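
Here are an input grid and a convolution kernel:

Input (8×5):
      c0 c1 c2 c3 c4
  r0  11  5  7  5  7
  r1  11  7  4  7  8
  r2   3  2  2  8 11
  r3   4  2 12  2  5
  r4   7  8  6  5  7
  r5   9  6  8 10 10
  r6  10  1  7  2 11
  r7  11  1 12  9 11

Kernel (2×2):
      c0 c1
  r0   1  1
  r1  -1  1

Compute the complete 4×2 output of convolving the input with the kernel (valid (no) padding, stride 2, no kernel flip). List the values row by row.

12 15
3 0
12 13
1 6

Output[0,0]: The receptive field on the input at this output position is [11 5 / 11 7]. Elementwise product with the kernel and sum: 11·1 + 5·1 + 11·-1 + 7·1.
Output[0,1]: The receptive field on the input at this output position is [7 5 / 4 7]. Elementwise product with the kernel and sum: 7·1 + 5·1 + 4·-1 + 7·1.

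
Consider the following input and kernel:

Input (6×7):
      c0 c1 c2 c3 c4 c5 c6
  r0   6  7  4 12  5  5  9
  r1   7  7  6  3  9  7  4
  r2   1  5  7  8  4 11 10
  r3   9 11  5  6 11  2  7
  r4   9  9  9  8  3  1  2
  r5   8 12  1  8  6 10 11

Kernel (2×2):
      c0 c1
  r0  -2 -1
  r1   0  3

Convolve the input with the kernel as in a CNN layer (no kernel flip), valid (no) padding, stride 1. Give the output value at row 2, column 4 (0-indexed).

The receptive field on the input at this output position is [4 11 / 11 2]. Elementwise product with the kernel and sum: 4·-2 + 11·-1 + 2·3.

-13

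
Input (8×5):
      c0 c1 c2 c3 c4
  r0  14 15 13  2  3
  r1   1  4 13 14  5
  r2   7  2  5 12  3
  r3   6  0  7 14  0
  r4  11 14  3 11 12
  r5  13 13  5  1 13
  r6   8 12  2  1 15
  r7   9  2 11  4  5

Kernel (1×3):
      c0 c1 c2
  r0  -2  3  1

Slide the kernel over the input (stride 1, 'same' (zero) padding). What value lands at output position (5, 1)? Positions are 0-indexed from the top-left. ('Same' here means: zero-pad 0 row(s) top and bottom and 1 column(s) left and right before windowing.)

The receptive field on the zero-padded input at this output position is [13 13 5]. Elementwise product with the kernel and sum: 13·-2 + 13·3 + 5·1.

18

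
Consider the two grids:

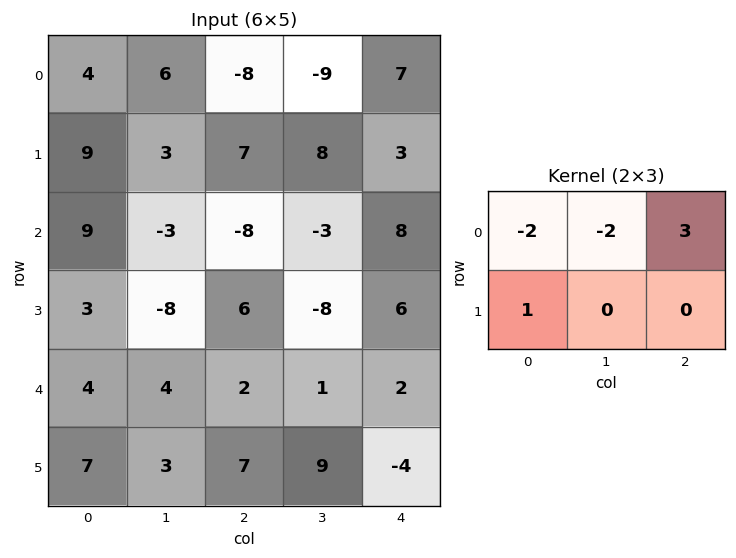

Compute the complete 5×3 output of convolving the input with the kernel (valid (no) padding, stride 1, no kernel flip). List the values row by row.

-35 -20 62
6 1 -29
-33 5 52
32 -16 24
-3 -6 7

Output[0,0]: The receptive field on the input at this output position is [4 6 -8 / 9 3 7]. Elementwise product with the kernel and sum: 4·-2 + 6·-2 + -8·3 + 9·1.
Output[0,1]: The receptive field on the input at this output position is [6 -8 -9 / 3 7 8]. Elementwise product with the kernel and sum: 6·-2 + -8·-2 + -9·3 + 3·1.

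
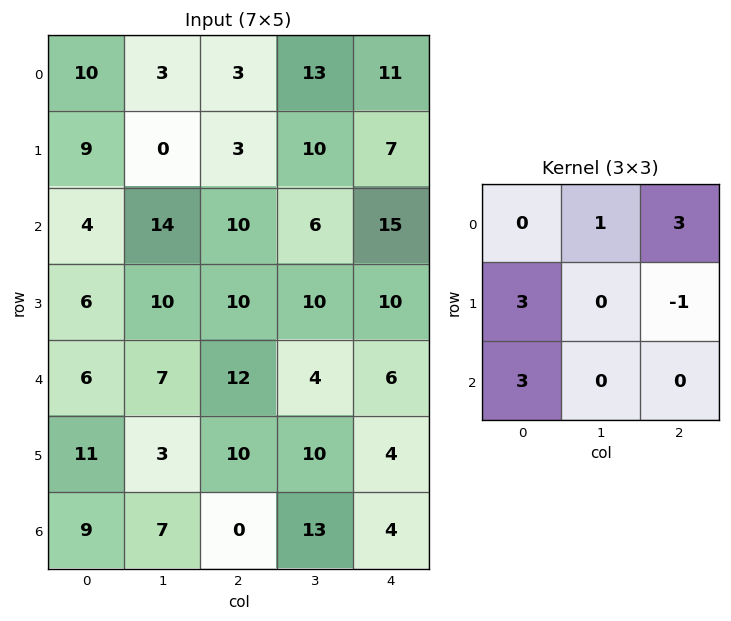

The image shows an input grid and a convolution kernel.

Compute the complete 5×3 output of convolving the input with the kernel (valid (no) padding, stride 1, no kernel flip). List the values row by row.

48 74 78
29 99 76
70 69 107
79 66 100
93 44 48

Output[0,0]: The receptive field on the input at this output position is [10 3 3 / 9 0 3 / 4 14 10]. Elementwise product with the kernel and sum: 3·1 + 3·3 + 9·3 + 3·-1 + 4·3.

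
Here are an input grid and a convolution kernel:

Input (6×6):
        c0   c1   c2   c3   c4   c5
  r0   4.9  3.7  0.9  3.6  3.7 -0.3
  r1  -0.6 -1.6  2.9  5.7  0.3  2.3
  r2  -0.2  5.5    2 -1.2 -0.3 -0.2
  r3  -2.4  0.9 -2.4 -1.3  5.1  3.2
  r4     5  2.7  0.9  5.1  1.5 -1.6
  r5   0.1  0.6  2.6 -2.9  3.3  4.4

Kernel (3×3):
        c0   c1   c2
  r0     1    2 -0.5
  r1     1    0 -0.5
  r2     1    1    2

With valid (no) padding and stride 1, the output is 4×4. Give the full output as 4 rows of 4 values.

19.1 4.35 9.2 13.8
-12.75 3.35 22.8 14.25
18.1 25.45 3.8 -1.2
11.05 -5.7 -1.1 22.4

Output[0,0]: The receptive field on the input at this output position is [4.9 3.7 0.9 / -0.6 -1.6 2.9 / -0.2 5.5 2]. Elementwise product with the kernel and sum: 4.9·1 + 3.7·2 + 0.9·-0.5 + -0.6·1 + 2.9·-0.5 + -0.2·1 + 5.5·1 + 2·2.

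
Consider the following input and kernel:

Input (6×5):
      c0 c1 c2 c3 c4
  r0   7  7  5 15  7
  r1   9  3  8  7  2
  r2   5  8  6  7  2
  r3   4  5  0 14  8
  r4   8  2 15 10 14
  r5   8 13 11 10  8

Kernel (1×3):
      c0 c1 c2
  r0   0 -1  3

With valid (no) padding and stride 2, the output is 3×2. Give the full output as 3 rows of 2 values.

Output[0,0]: The receptive field on the input at this output position is [7 7 5]. Elementwise product with the kernel and sum: 7·-1 + 5·3.
Output[0,1]: The receptive field on the input at this output position is [5 15 7]. Elementwise product with the kernel and sum: 15·-1 + 7·3.

8 6
10 -1
43 32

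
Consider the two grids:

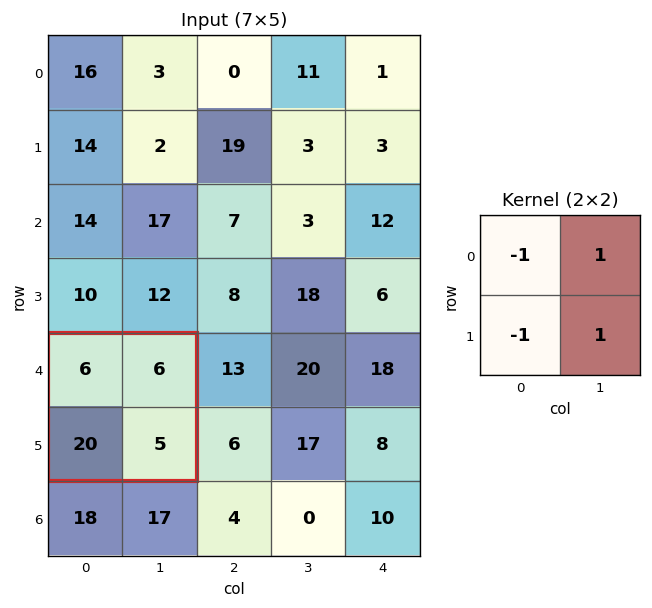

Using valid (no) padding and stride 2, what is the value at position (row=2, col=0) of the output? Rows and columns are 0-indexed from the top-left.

-15

The receptive field on the input at this output position is [6 6 / 20 5]. Elementwise product with the kernel and sum: 6·-1 + 6·1 + 20·-1 + 5·1.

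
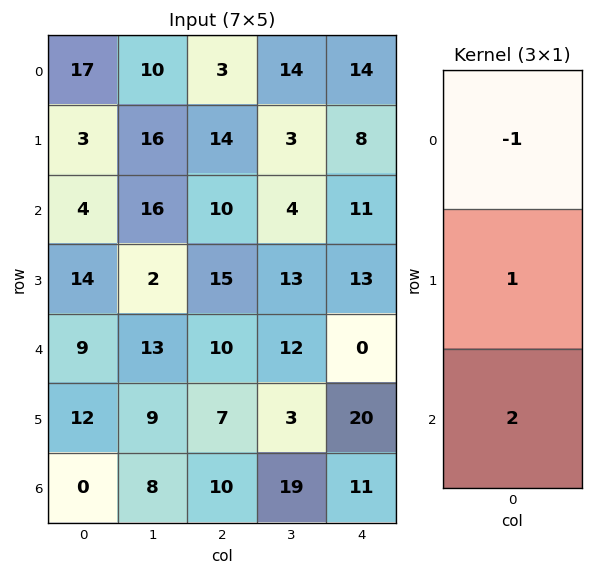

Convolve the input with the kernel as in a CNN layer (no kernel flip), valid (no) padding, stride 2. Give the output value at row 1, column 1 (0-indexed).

25

The receptive field on the input at this output position is [10 / 15 / 10]. Elementwise product with the kernel and sum: 10·-1 + 15·1 + 10·2.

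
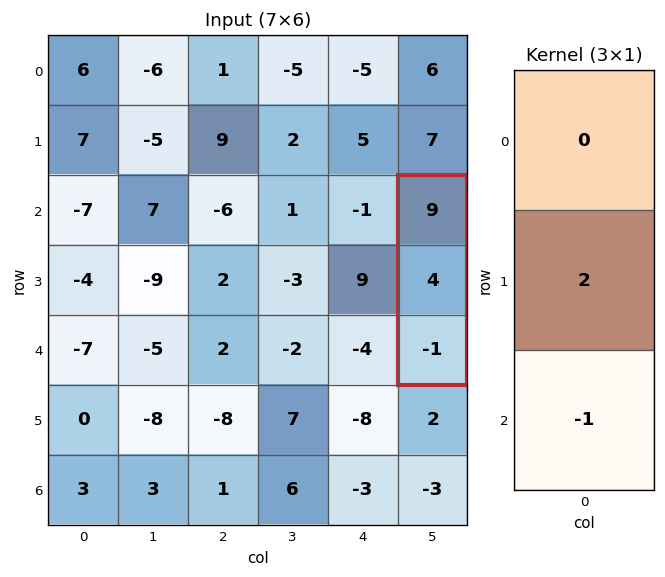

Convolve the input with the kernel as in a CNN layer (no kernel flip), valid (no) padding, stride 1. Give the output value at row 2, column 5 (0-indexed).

9

The receptive field on the input at this output position is [9 / 4 / -1]. Elementwise product with the kernel and sum: 4·2 + -1·-1.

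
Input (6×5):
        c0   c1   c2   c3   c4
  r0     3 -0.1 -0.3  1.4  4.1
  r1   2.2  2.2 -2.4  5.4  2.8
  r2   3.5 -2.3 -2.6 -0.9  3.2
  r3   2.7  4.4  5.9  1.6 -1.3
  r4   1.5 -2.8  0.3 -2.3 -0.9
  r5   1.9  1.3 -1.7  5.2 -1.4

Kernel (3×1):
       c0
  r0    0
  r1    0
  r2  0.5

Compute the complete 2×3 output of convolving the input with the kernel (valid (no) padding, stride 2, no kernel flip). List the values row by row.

Output[0,0]: The receptive field on the input at this output position is [3 / 2.2 / 3.5]. Elementwise product with the kernel and sum: 3.5·0.5.
Output[0,1]: The receptive field on the input at this output position is [-0.3 / -2.4 / -2.6]. Elementwise product with the kernel and sum: -2.6·0.5.

1.75 -1.3 1.6
0.75 0.15 -0.45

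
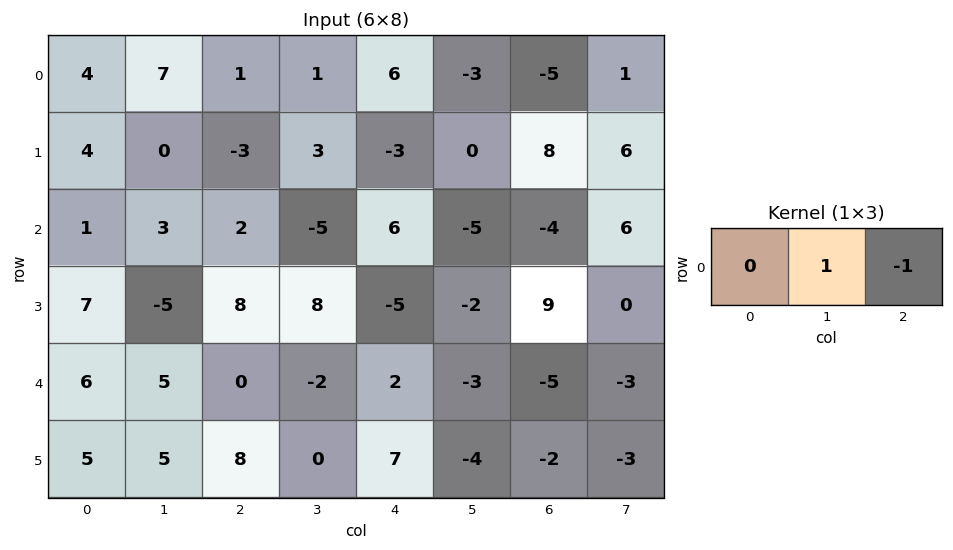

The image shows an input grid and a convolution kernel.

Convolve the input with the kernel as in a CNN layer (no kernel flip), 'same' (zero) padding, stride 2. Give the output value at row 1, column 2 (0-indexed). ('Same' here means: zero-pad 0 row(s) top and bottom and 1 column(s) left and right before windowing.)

11

The receptive field on the zero-padded input at this output position is [-5 6 -5]. Elementwise product with the kernel and sum: 6·1 + -5·-1.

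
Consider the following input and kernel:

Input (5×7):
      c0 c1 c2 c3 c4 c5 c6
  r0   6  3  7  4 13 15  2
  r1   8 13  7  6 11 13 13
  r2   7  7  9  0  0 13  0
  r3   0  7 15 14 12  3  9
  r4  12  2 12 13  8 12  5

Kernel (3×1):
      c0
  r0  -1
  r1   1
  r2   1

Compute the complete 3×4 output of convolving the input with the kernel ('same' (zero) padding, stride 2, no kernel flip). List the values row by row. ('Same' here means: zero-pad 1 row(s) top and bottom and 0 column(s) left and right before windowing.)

14 14 24 15
-1 17 1 -4
12 -3 -4 -4

Output[0,0]: The receptive field on the zero-padded input at this output position is [0 / 6 / 8]. Elementwise product with the kernel and sum: 0·-1 + 6·1 + 8·1.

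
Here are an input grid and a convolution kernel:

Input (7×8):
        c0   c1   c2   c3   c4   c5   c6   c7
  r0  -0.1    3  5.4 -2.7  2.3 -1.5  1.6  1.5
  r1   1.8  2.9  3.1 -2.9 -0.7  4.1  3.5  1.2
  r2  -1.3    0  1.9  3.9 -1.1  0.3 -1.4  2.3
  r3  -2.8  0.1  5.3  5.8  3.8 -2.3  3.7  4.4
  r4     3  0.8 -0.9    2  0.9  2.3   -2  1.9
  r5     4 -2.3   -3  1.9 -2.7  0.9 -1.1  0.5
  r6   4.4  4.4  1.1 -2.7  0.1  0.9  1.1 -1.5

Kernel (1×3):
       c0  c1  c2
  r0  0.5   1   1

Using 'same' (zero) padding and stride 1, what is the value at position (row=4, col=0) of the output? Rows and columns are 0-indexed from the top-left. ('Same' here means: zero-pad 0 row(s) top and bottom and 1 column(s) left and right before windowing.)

The receptive field on the zero-padded input at this output position is [0 3 0.8]. Elementwise product with the kernel and sum: 0·0.5 + 3·1 + 0.8·1.

3.8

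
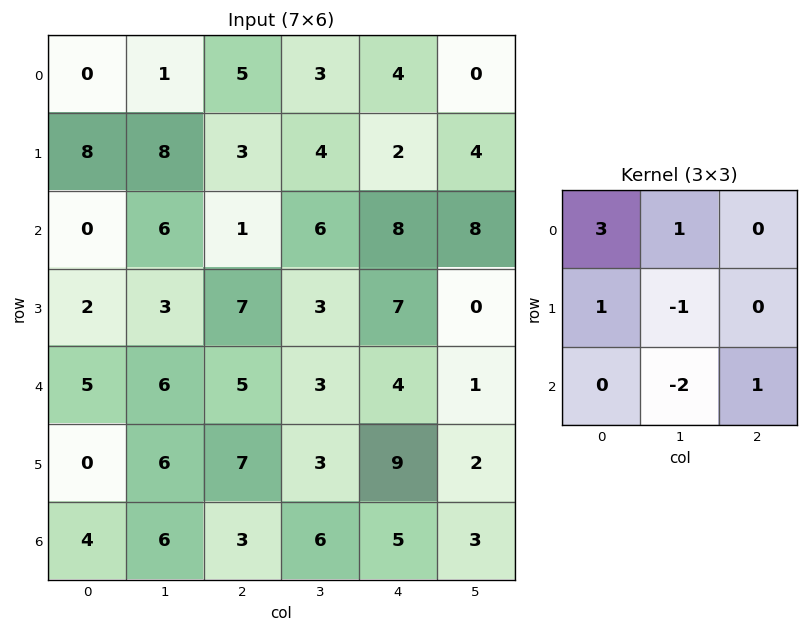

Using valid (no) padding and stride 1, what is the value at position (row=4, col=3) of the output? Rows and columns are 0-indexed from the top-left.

0

The receptive field on the input at this output position is [3 4 1 / 3 9 2 / 6 5 3]. Elementwise product with the kernel and sum: 3·3 + 4·1 + 3·1 + 9·-1 + 5·-2 + 3·1.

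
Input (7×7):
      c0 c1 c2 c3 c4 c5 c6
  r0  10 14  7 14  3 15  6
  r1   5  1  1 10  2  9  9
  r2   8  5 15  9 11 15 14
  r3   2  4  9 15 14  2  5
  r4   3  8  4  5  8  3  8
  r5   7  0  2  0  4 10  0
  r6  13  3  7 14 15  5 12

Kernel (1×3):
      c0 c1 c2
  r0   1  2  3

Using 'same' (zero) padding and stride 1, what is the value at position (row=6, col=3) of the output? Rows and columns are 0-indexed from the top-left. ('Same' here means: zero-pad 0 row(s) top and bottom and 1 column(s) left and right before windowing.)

80

The receptive field on the zero-padded input at this output position is [7 14 15]. Elementwise product with the kernel and sum: 7·1 + 14·2 + 15·3.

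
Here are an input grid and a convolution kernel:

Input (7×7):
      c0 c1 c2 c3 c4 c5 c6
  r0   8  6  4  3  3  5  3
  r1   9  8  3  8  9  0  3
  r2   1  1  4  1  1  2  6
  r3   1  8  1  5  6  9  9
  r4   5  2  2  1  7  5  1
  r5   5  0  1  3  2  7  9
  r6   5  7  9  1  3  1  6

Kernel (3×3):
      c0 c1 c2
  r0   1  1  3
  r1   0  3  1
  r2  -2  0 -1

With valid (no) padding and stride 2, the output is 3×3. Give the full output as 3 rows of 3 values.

47 40 12
27 18 42
-5 14 33

Output[0,0]: The receptive field on the input at this output position is [8 6 4 / 9 8 3 / 1 1 4]. Elementwise product with the kernel and sum: 8·1 + 6·1 + 4·3 + 8·3 + 3·1 + 1·-2 + 4·-1.
Output[0,1]: The receptive field on the input at this output position is [4 3 3 / 3 8 9 / 4 1 1]. Elementwise product with the kernel and sum: 4·1 + 3·1 + 3·3 + 8·3 + 9·1 + 4·-2 + 1·-1.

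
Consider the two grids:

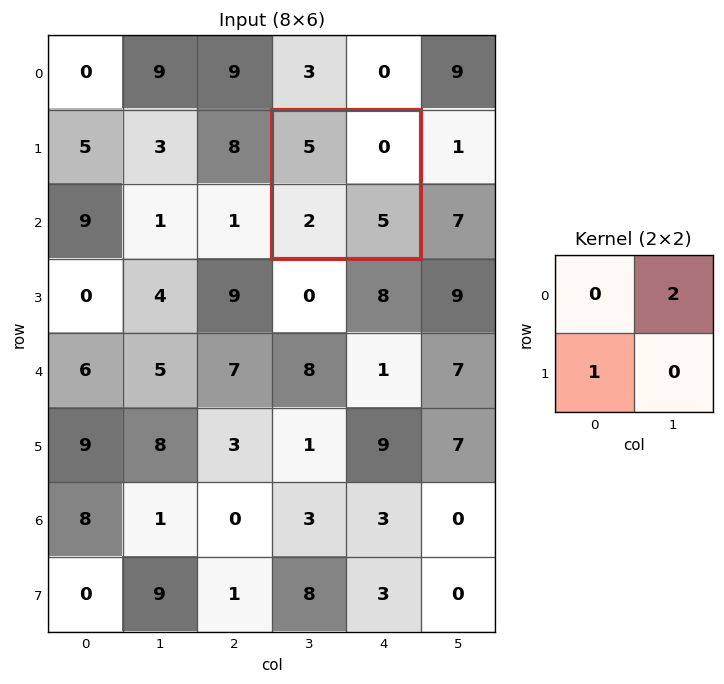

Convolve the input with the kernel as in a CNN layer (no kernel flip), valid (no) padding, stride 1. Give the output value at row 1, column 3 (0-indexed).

The receptive field on the input at this output position is [5 0 / 2 5]. Elementwise product with the kernel and sum: 0·2 + 2·1.

2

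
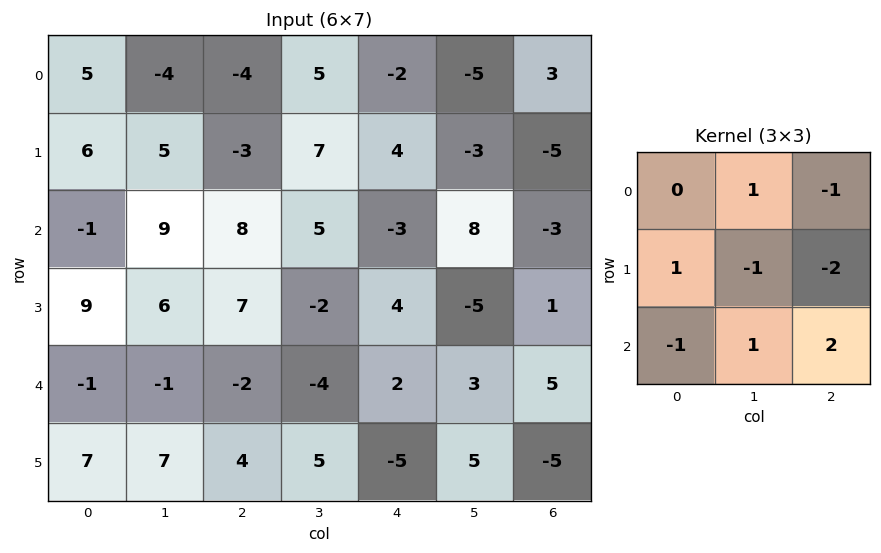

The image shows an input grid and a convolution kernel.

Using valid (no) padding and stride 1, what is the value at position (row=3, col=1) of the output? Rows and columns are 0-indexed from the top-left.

25

The receptive field on the input at this output position is [6 7 -2 / -1 -2 -4 / 7 4 5]. Elementwise product with the kernel and sum: 7·1 + -2·-1 + -1·1 + -2·-1 + -4·-2 + 7·-1 + 4·1 + 5·2.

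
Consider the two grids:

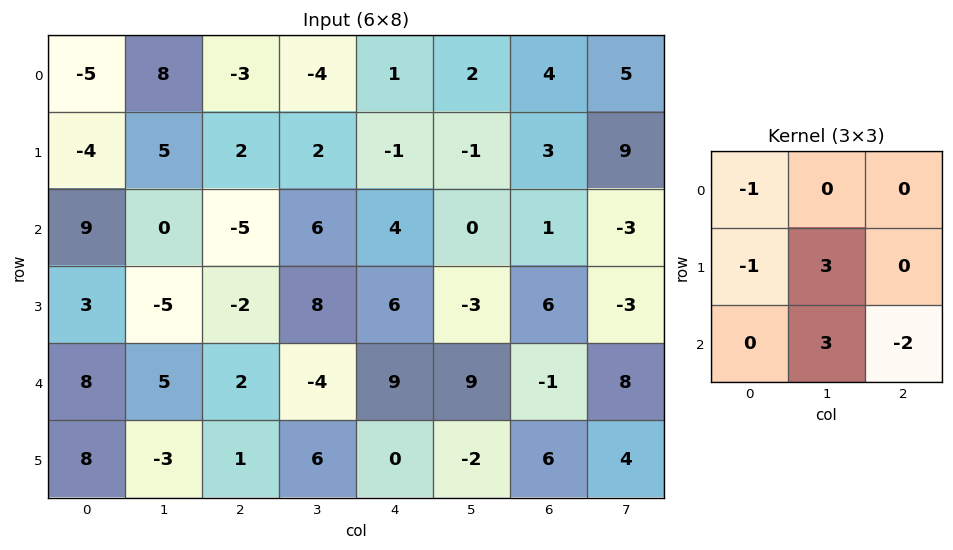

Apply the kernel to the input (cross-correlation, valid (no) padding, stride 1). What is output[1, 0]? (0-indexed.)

The receptive field on the input at this output position is [-4 5 2 / 9 0 -5 / 3 -5 -2]. Elementwise product with the kernel and sum: -4·-1 + 9·-1 + 0·3 + -5·3 + -2·-2.

-16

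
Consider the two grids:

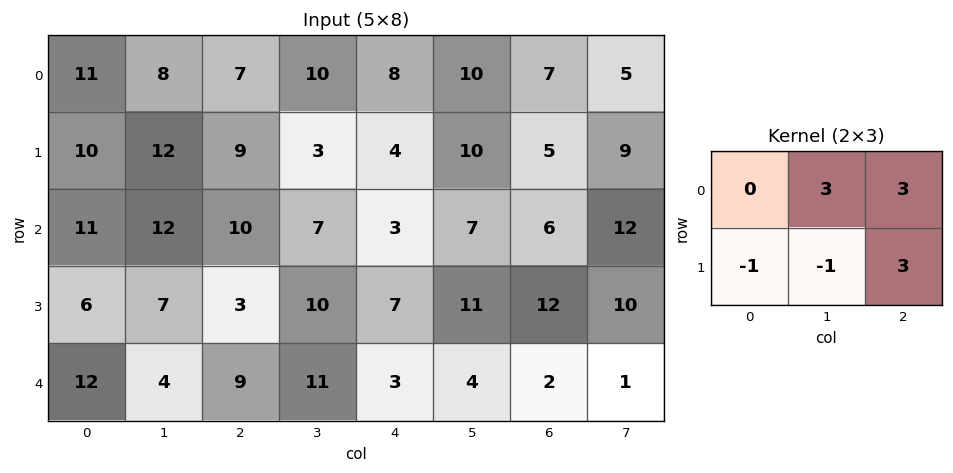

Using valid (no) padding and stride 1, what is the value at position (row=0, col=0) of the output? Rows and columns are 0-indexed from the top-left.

50

The receptive field on the input at this output position is [11 8 7 / 10 12 9]. Elementwise product with the kernel and sum: 8·3 + 7·3 + 10·-1 + 12·-1 + 9·3.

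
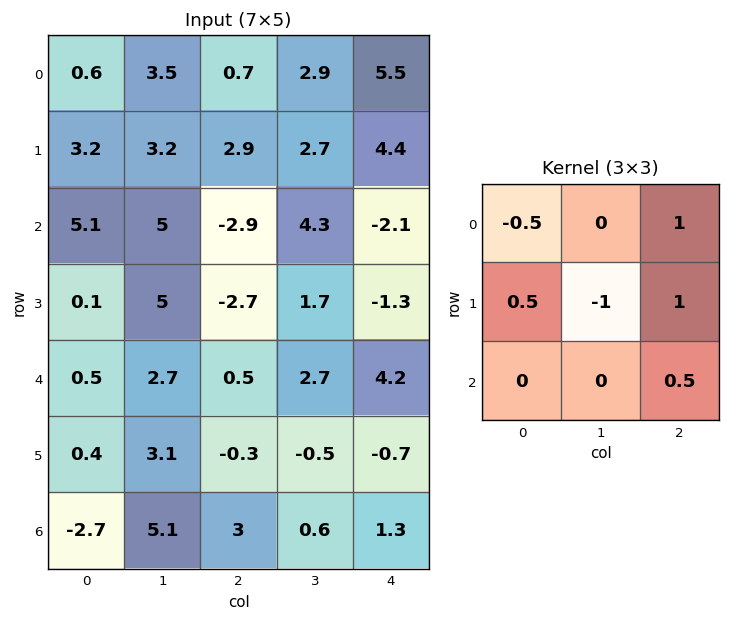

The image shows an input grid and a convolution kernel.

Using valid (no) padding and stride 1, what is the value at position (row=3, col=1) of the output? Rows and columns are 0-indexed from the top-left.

The receptive field on the input at this output position is [5 -2.7 1.7 / 2.7 0.5 2.7 / 3.1 -0.3 -0.5]. Elementwise product with the kernel and sum: 5·-0.5 + 1.7·1 + 2.7·0.5 + 0.5·-1 + 2.7·1 + -0.5·0.5.

2.5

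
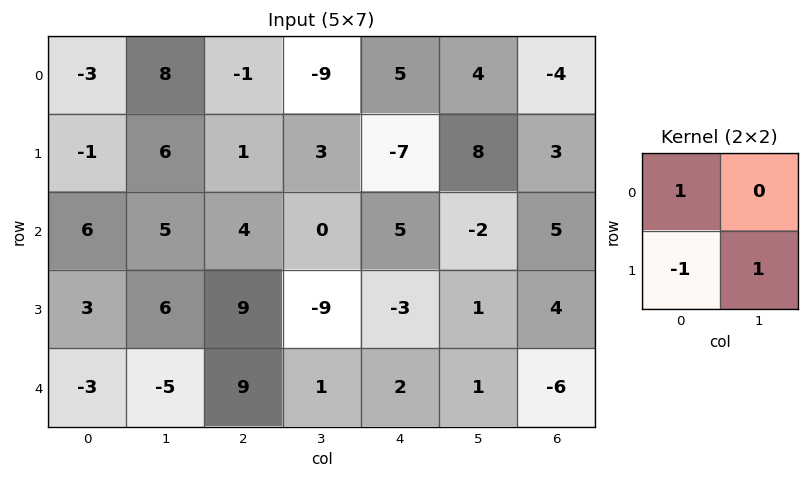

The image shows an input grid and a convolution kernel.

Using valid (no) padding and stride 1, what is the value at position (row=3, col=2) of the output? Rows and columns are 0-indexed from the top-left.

1

The receptive field on the input at this output position is [9 -9 / 9 1]. Elementwise product with the kernel and sum: 9·1 + 9·-1 + 1·1.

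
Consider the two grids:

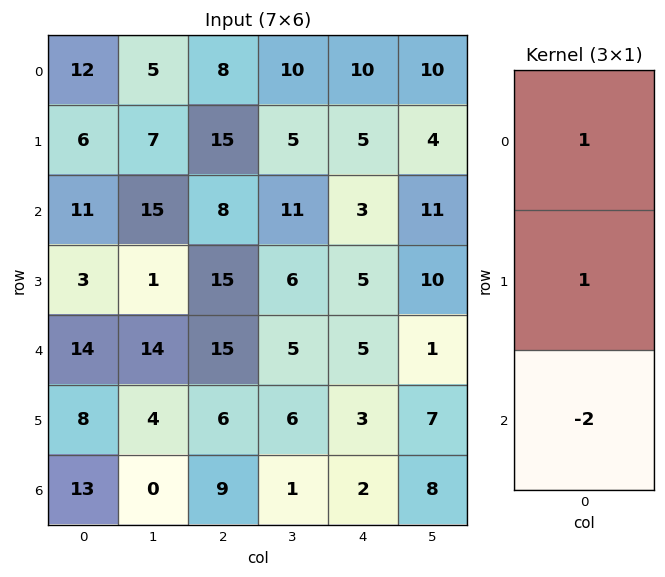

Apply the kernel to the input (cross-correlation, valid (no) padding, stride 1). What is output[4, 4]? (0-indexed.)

4

The receptive field on the input at this output position is [5 / 3 / 2]. Elementwise product with the kernel and sum: 5·1 + 3·1 + 2·-2.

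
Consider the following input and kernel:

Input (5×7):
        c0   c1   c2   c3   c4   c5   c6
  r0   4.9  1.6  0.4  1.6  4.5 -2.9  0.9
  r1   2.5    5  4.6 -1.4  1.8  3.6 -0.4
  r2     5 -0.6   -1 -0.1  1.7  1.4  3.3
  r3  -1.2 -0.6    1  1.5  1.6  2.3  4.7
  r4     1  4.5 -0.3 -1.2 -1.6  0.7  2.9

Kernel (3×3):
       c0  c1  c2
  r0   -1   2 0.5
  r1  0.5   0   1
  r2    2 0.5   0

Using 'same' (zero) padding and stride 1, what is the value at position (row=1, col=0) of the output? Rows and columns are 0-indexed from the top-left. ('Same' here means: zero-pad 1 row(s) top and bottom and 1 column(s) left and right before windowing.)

18.1

The receptive field on the zero-padded input at this output position is [0 4.9 1.6 / 0 2.5 5 / 0 5 -0.6]. Elementwise product with the kernel and sum: 0·-1 + 4.9·2 + 1.6·0.5 + 0·0.5 + 5·1 + 0·2 + 5·0.5.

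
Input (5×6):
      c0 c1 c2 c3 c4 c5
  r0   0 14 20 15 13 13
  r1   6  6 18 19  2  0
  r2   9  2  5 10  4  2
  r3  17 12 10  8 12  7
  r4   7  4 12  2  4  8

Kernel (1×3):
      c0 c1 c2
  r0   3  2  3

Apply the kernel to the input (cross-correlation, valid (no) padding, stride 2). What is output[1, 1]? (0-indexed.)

47

The receptive field on the input at this output position is [5 10 4]. Elementwise product with the kernel and sum: 5·3 + 10·2 + 4·3.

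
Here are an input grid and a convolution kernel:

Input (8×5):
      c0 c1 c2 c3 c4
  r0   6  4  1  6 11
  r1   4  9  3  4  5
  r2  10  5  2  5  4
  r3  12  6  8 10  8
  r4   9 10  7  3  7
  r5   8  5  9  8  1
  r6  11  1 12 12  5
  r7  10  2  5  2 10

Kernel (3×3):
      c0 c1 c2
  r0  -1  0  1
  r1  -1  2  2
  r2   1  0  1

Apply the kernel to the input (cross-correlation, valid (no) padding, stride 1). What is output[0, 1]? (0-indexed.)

17

The receptive field on the input at this output position is [4 1 6 / 9 3 4 / 5 2 5]. Elementwise product with the kernel and sum: 4·-1 + 6·1 + 9·-1 + 3·2 + 4·2 + 5·1 + 5·1.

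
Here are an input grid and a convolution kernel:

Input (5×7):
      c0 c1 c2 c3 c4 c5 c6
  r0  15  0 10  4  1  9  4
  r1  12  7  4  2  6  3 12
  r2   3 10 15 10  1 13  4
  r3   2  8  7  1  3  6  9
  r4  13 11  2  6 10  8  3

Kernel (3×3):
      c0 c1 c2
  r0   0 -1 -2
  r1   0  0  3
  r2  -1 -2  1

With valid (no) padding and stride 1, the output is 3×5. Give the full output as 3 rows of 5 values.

Output[0,0]: The receptive field on the input at this output position is [15 0 10 / 12 7 4 / 3 10 15]. Elementwise product with the kernel and sum: 0·-1 + 10·-2 + 4·3 + 3·-1 + 10·-2 + 15·1.
Output[0,1]: The receptive field on the input at this output position is [0 10 4 / 7 4 2 / 10 15 10]. Elementwise product with the kernel and sum: 10·-1 + 4·-2 + 2·3 + 10·-1 + 15·-2 + 10·1.

-16 -42 -22 -9 -4
19 1 -17 26 -21
-52 -41 -7 -27 -17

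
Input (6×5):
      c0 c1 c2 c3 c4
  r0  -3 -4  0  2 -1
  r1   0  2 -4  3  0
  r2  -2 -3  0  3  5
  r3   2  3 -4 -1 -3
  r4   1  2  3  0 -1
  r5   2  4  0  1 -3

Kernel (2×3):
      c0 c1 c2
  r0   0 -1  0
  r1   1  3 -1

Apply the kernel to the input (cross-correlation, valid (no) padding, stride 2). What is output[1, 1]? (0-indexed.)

The receptive field on the input at this output position is [0 3 5 / -4 -1 -3]. Elementwise product with the kernel and sum: 3·-1 + -4·1 + -1·3 + -3·-1.

-7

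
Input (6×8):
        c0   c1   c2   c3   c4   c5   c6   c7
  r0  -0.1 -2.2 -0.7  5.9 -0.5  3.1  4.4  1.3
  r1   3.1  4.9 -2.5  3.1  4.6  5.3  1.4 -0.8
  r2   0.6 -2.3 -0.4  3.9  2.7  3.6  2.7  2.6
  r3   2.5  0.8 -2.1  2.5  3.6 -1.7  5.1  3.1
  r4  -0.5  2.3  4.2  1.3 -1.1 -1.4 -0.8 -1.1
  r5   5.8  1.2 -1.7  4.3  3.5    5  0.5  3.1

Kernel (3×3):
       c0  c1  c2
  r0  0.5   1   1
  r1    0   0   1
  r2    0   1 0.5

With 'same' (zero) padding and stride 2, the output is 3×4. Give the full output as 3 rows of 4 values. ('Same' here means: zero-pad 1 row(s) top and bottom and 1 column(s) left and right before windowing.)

Output[0,0]: The receptive field on the zero-padded input at this output position is [0 0 0 / 0 -0.1 -2.2 / 0 3.1 4.9]. Elementwise product with the kernel and sum: 0·0.5 + 0·1 + 0·1 + -2.2·1 + 3.1·1 + 4.9·0.5.
Output[0,1]: The receptive field on the zero-padded input at this output position is [0 0 0 / -2.2 -0.7 5.9 / 4.9 -2.5 3.1]. Elementwise product with the kernel and sum: 0·0.5 + 0·1 + 0·1 + 5.9·1 + -2.5·1 + 3.1·0.5.

3.35 4.95 10.35 2.3
8.6 6.1 17.8 12.5
12 2.55 7.75 8.3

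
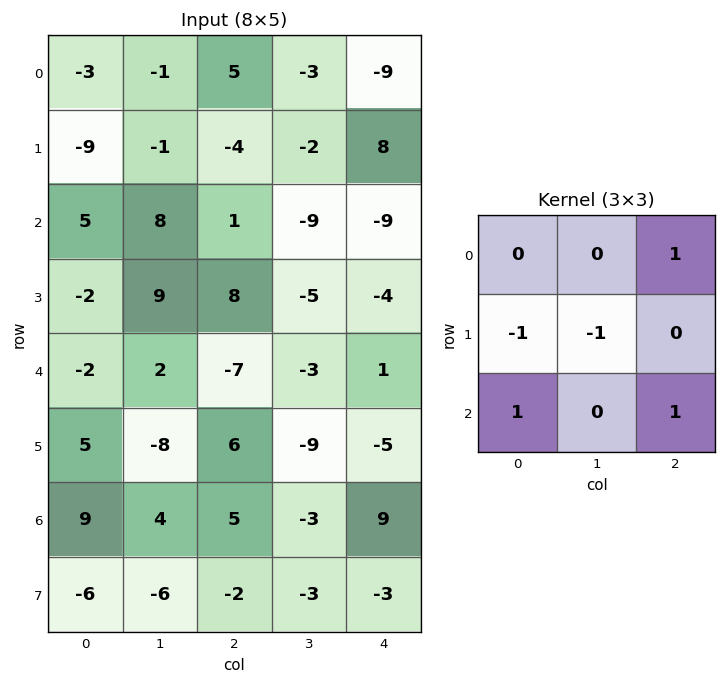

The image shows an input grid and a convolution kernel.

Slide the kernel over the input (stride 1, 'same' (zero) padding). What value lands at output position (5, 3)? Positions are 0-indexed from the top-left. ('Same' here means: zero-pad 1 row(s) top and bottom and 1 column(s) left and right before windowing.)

18

The receptive field on the zero-padded input at this output position is [-7 -3 1 / 6 -9 -5 / 5 -3 9]. Elementwise product with the kernel and sum: 1·1 + 6·-1 + -9·-1 + 5·1 + 9·1.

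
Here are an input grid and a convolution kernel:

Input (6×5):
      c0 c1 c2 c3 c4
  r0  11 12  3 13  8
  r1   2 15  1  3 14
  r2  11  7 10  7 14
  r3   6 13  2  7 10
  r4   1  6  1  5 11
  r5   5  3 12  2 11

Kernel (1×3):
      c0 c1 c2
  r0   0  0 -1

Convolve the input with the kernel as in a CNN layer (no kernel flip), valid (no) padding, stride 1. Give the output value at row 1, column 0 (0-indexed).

-1

The receptive field on the input at this output position is [2 15 1]. Elementwise product with the kernel and sum: 1·-1.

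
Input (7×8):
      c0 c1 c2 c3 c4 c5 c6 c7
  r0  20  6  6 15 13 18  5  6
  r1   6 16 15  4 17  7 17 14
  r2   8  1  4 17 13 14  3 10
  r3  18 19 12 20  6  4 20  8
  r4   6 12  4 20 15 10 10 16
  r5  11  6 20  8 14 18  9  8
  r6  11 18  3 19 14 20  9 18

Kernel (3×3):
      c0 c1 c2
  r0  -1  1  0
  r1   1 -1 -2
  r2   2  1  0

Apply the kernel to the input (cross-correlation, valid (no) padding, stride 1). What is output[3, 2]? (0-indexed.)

10

The receptive field on the input at this output position is [12 20 6 / 4 20 15 / 20 8 14]. Elementwise product with the kernel and sum: 12·-1 + 20·1 + 4·1 + 20·-1 + 15·-2 + 20·2 + 8·1.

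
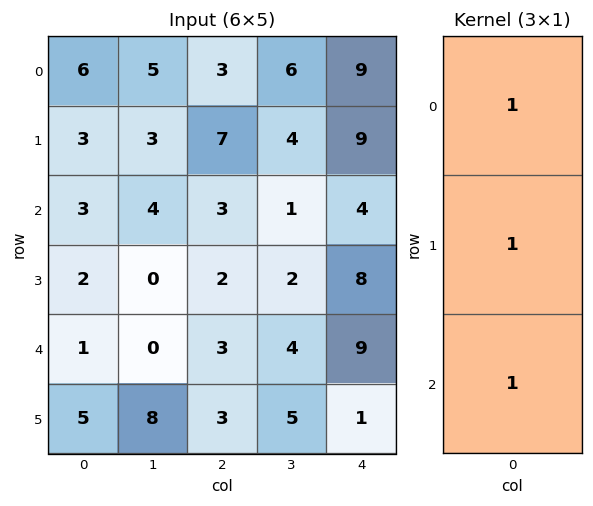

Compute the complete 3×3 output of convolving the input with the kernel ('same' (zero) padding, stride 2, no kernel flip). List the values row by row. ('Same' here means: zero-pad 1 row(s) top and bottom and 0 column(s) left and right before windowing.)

Output[0,0]: The receptive field on the zero-padded input at this output position is [0 / 6 / 3]. Elementwise product with the kernel and sum: 0·1 + 6·1 + 3·1.
Output[0,1]: The receptive field on the zero-padded input at this output position is [0 / 3 / 7]. Elementwise product with the kernel and sum: 0·1 + 3·1 + 7·1.

9 10 18
8 12 21
8 8 18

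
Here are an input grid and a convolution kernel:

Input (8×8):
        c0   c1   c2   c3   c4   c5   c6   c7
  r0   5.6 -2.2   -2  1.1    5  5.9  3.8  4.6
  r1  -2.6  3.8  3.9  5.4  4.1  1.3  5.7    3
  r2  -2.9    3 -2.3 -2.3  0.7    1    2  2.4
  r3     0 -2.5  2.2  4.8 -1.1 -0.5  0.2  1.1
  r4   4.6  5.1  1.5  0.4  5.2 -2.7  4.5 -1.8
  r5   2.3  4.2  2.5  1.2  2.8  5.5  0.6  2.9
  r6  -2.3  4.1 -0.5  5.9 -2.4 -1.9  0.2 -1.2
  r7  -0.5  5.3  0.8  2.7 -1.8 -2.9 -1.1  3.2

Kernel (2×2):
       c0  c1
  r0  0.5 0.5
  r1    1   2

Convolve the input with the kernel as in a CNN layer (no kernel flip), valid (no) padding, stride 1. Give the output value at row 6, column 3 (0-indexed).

The receptive field on the input at this output position is [5.9 -2.4 / 2.7 -1.8]. Elementwise product with the kernel and sum: 5.9·0.5 + -2.4·0.5 + 2.7·1 + -1.8·2.

0.85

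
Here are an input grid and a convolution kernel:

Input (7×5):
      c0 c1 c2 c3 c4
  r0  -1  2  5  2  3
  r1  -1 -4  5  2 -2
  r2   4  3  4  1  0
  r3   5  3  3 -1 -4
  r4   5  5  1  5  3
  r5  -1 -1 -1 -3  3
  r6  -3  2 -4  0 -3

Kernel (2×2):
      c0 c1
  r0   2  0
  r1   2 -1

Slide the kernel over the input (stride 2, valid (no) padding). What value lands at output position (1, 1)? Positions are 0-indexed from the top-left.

15

The receptive field on the input at this output position is [4 1 / 3 -1]. Elementwise product with the kernel and sum: 4·2 + 3·2 + -1·-1.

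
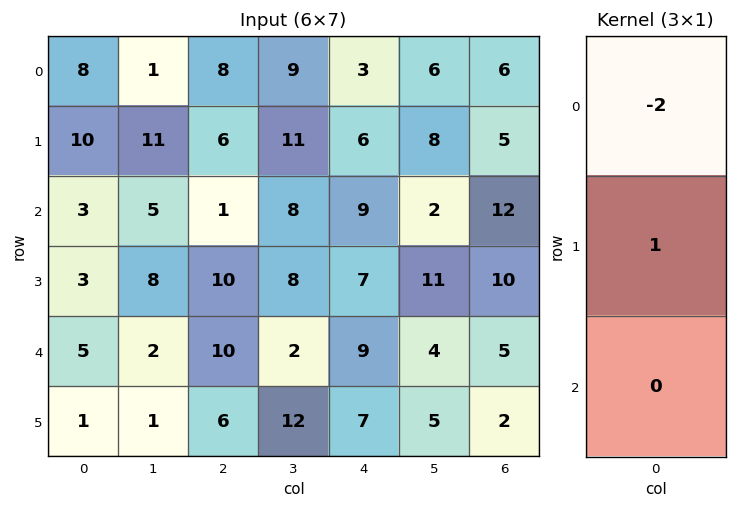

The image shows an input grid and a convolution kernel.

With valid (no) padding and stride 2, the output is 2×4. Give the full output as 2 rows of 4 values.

Output[0,0]: The receptive field on the input at this output position is [8 / 10 / 3]. Elementwise product with the kernel and sum: 8·-2 + 10·1.
Output[0,1]: The receptive field on the input at this output position is [8 / 6 / 1]. Elementwise product with the kernel and sum: 8·-2 + 6·1.

-6 -10 0 -7
-3 8 -11 -14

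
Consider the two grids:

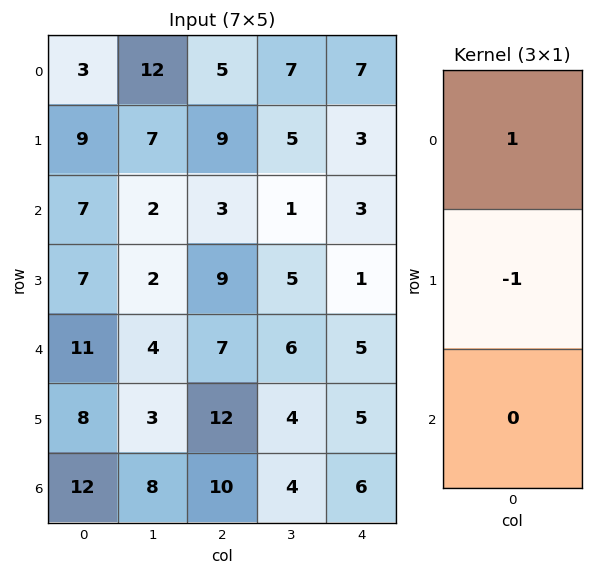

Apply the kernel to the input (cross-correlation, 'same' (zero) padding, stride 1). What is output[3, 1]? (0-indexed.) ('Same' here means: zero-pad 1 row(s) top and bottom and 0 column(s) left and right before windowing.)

The receptive field on the zero-padded input at this output position is [2 / 2 / 4]. Elementwise product with the kernel and sum: 2·1 + 2·-1.

0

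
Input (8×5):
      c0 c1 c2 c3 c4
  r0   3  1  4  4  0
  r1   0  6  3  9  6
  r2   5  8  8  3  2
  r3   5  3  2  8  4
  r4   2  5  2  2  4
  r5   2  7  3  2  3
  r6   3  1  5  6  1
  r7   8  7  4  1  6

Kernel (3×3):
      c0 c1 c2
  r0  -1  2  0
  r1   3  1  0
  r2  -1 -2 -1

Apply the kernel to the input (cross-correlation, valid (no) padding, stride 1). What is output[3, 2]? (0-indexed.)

12

The receptive field on the input at this output position is [2 8 4 / 2 2 4 / 3 2 3]. Elementwise product with the kernel and sum: 2·-1 + 8·2 + 2·3 + 2·1 + 3·-1 + 2·-2 + 3·-1.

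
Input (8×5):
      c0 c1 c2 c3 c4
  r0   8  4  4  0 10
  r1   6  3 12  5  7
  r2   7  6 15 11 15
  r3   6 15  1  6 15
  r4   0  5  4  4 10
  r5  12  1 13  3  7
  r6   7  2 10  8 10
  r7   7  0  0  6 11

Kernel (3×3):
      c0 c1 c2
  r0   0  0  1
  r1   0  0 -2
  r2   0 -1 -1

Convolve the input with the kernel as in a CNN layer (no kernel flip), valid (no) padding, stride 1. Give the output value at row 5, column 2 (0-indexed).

-30

The receptive field on the input at this output position is [13 3 7 / 10 8 10 / 0 6 11]. Elementwise product with the kernel and sum: 7·1 + 10·-2 + 6·-1 + 11·-1.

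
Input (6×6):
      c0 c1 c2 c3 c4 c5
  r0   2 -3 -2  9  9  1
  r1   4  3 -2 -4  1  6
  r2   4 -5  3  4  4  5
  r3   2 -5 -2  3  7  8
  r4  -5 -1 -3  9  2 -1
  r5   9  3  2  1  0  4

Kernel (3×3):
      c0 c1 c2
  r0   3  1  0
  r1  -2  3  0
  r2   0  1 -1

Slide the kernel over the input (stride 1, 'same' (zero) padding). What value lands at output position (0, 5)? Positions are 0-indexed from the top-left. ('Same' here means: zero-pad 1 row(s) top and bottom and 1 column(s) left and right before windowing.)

-9

The receptive field on the zero-padded input at this output position is [0 0 0 / 9 1 0 / 1 6 0]. Elementwise product with the kernel and sum: 0·3 + 0·1 + 9·-2 + 1·3 + 6·1 + 0·-1.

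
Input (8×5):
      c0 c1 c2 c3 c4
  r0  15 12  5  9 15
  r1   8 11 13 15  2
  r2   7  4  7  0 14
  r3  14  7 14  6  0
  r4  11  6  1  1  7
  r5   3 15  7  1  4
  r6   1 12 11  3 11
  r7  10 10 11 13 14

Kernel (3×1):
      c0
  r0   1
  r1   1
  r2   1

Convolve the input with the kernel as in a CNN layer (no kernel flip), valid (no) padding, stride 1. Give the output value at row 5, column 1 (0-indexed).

37

The receptive field on the input at this output position is [15 / 12 / 10]. Elementwise product with the kernel and sum: 15·1 + 12·1 + 10·1.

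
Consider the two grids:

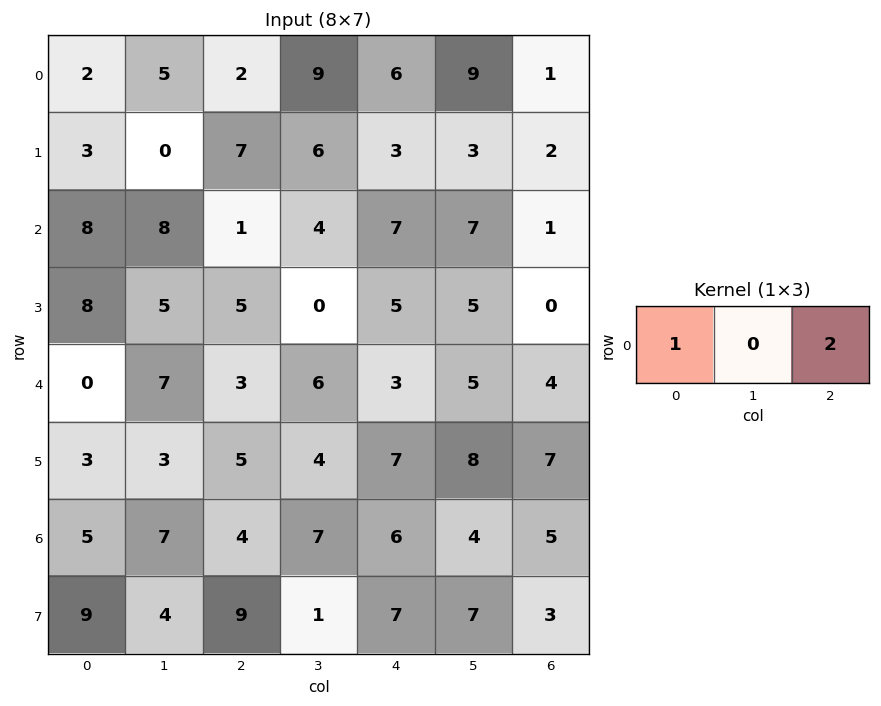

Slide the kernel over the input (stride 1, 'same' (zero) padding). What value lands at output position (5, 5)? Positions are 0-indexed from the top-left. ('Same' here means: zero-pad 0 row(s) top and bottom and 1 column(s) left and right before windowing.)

The receptive field on the zero-padded input at this output position is [7 8 7]. Elementwise product with the kernel and sum: 7·1 + 7·2.

21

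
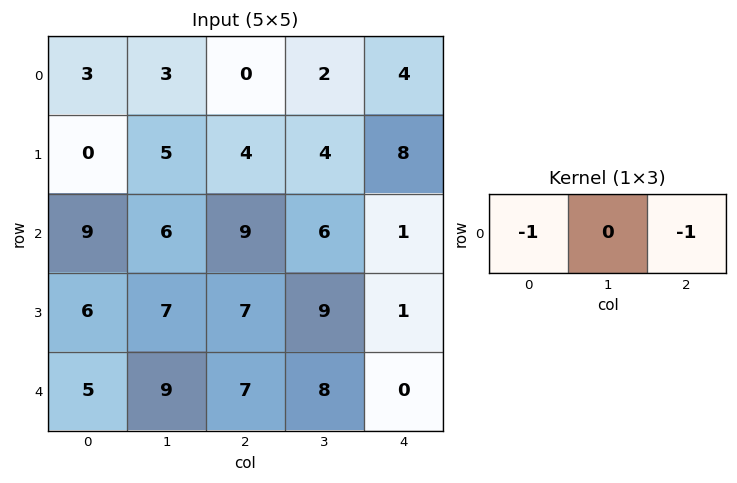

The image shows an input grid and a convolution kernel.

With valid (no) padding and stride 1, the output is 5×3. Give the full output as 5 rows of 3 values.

Output[0,0]: The receptive field on the input at this output position is [3 3 0]. Elementwise product with the kernel and sum: 3·-1 + 0·-1.
Output[0,1]: The receptive field on the input at this output position is [3 0 2]. Elementwise product with the kernel and sum: 3·-1 + 2·-1.

-3 -5 -4
-4 -9 -12
-18 -12 -10
-13 -16 -8
-12 -17 -7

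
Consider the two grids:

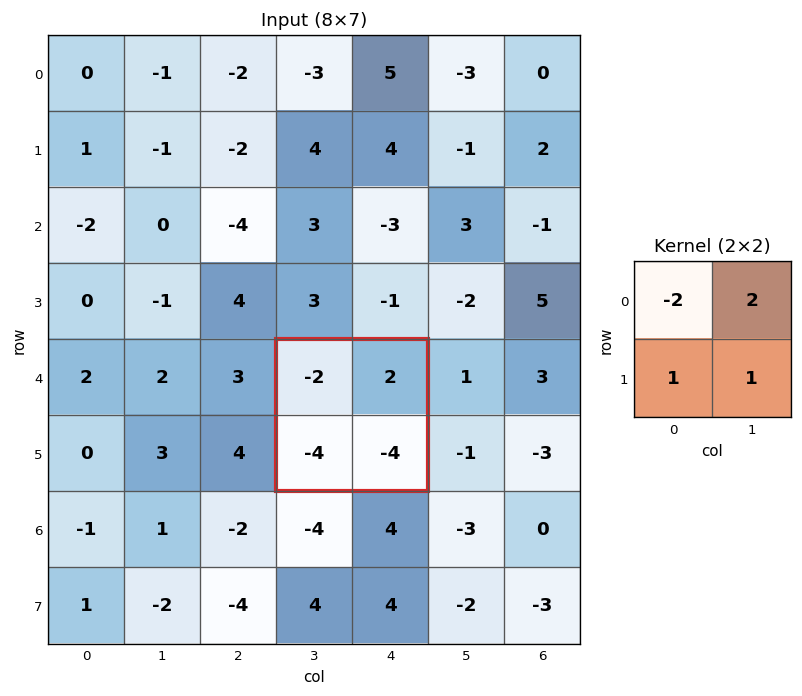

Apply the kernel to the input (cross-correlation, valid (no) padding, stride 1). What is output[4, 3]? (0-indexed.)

The receptive field on the input at this output position is [-2 2 / -4 -4]. Elementwise product with the kernel and sum: -2·-2 + 2·2 + -4·1 + -4·1.

0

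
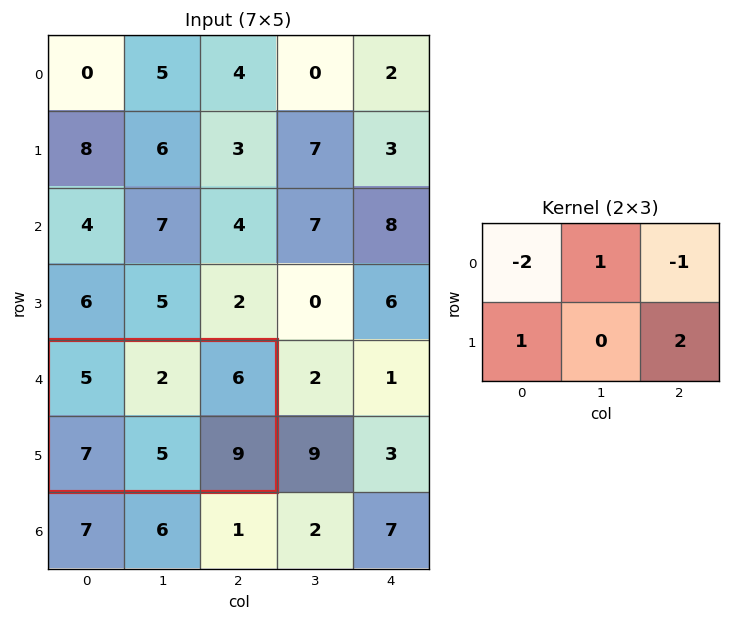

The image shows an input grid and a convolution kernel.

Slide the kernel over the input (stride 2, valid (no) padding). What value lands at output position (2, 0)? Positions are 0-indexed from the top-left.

The receptive field on the input at this output position is [5 2 6 / 7 5 9]. Elementwise product with the kernel and sum: 5·-2 + 2·1 + 6·-1 + 7·1 + 9·2.

11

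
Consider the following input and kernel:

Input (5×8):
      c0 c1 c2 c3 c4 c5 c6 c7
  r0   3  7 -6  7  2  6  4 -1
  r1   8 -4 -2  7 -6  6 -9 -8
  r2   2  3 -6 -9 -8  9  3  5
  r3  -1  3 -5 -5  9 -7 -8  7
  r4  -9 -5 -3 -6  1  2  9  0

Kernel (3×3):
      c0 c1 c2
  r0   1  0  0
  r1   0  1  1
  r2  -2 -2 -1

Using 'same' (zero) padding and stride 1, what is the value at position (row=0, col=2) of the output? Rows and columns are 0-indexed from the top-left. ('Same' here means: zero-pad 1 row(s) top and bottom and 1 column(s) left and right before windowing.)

6

The receptive field on the zero-padded input at this output position is [0 0 0 / 7 -6 7 / -4 -2 7]. Elementwise product with the kernel and sum: 0·1 + -6·1 + 7·1 + -4·-2 + -2·-2 + 7·-1.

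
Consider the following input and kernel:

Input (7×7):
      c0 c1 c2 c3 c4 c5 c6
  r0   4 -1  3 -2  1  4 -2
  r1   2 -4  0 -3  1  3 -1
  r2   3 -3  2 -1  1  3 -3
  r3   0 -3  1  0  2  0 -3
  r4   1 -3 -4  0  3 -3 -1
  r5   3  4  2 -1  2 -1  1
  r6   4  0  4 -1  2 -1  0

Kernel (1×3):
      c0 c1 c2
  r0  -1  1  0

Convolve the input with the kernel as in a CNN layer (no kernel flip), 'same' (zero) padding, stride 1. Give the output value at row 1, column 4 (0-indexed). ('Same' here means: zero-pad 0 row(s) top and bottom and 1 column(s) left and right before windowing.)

The receptive field on the zero-padded input at this output position is [-3 1 3]. Elementwise product with the kernel and sum: -3·-1 + 1·1.

4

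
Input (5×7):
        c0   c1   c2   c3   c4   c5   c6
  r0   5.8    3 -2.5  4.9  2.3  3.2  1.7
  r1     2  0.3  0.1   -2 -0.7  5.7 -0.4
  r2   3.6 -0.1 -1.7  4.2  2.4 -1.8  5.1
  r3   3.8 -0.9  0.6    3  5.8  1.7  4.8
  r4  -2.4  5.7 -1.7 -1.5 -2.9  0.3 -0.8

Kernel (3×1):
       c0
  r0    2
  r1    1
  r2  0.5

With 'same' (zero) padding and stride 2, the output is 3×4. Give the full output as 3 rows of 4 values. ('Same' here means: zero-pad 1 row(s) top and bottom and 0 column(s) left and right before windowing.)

6.8 -2.45 1.95 1.5
9.5 -1.2 3.9 6.7
5.2 -0.5 8.7 8.8

Output[0,0]: The receptive field on the zero-padded input at this output position is [0 / 5.8 / 2]. Elementwise product with the kernel and sum: 0·2 + 5.8·1 + 2·0.5.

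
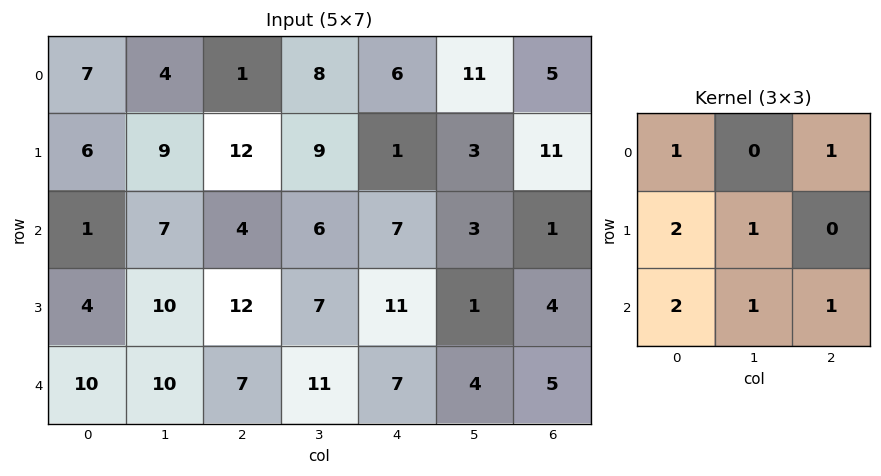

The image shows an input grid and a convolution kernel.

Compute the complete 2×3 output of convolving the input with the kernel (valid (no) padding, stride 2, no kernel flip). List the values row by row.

Output[0,0]: The receptive field on the input at this output position is [7 4 1 / 6 9 12 / 1 7 4]. Elementwise product with the kernel and sum: 7·1 + 1·1 + 6·2 + 9·1 + 1·2 + 7·1 + 4·1.

42 61 34
60 74 54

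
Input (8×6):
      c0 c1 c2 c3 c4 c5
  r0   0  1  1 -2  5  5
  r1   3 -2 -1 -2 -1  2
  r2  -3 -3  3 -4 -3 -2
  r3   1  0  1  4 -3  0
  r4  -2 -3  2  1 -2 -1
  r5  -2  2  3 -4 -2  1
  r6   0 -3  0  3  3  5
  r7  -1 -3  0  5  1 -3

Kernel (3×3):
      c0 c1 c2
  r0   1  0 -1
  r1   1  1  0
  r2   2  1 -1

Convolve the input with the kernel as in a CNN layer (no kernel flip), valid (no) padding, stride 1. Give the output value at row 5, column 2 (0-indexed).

The receptive field on the input at this output position is [3 -4 -2 / 0 3 3 / 0 5 1]. Elementwise product with the kernel and sum: 3·1 + -2·-1 + 0·1 + 3·1 + 0·2 + 5·1 + 1·-1.

12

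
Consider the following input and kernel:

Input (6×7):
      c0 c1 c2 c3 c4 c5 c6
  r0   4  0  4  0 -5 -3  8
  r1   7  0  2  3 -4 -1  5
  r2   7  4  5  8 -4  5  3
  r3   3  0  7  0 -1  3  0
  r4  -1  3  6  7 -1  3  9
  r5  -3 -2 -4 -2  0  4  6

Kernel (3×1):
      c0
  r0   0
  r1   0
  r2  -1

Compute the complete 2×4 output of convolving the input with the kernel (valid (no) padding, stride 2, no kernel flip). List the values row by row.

-7 -5 4 -3
1 -6 1 -9

Output[0,0]: The receptive field on the input at this output position is [4 / 7 / 7]. Elementwise product with the kernel and sum: 7·-1.
Output[0,1]: The receptive field on the input at this output position is [4 / 2 / 5]. Elementwise product with the kernel and sum: 5·-1.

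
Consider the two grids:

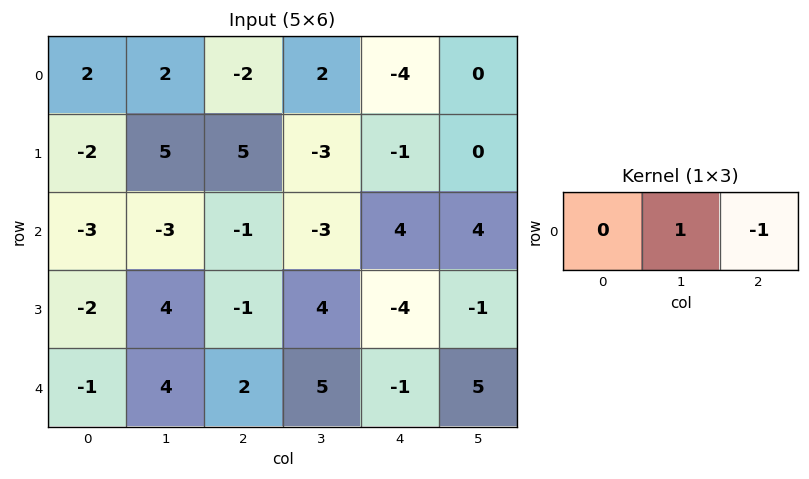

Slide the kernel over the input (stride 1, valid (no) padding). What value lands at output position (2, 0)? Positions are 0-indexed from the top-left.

-2

The receptive field on the input at this output position is [-3 -3 -1]. Elementwise product with the kernel and sum: -3·1 + -1·-1.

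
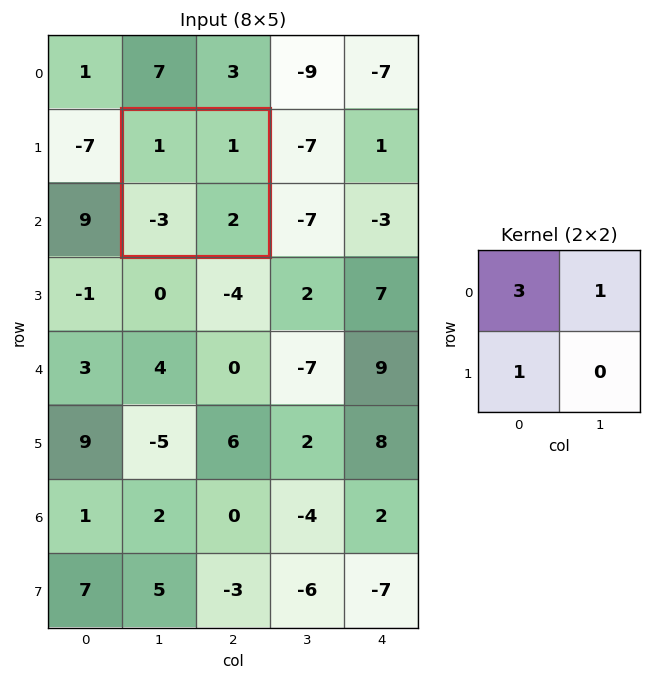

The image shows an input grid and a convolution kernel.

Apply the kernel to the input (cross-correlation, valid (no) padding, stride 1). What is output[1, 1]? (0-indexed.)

The receptive field on the input at this output position is [1 1 / -3 2]. Elementwise product with the kernel and sum: 1·3 + 1·1 + -3·1.

1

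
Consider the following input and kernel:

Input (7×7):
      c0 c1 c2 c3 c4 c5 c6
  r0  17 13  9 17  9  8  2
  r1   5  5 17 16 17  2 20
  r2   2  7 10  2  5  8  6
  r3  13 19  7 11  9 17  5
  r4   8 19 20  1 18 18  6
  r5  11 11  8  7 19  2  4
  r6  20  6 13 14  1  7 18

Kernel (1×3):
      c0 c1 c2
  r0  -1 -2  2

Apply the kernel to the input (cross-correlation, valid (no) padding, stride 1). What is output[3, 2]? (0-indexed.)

-11

The receptive field on the input at this output position is [7 11 9]. Elementwise product with the kernel and sum: 7·-1 + 11·-2 + 9·2.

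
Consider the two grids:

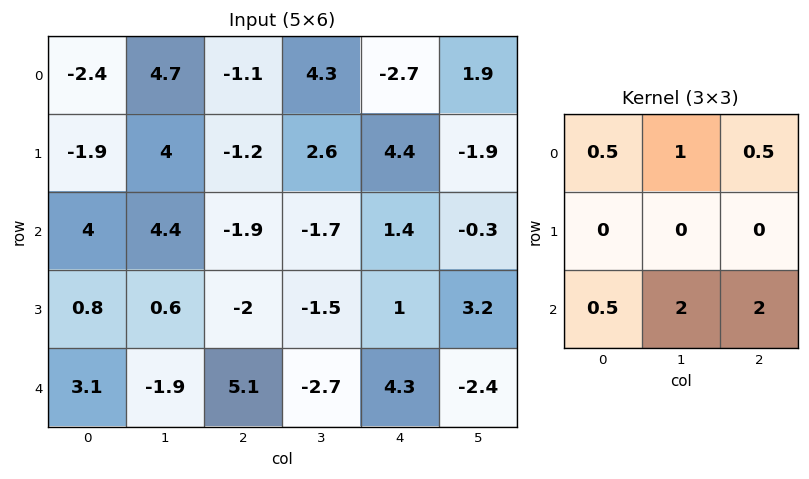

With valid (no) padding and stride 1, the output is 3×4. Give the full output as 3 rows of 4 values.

Output[0,0]: The receptive field on the input at this output position is [-2.4 4.7 -1.1 / -1.9 4 -1.2 / 4 4.4 -1.9]. Elementwise product with the kernel and sum: -2.4·0.5 + 4.7·1 + -1.1·0.5 + 4·0.5 + 4.4·2 + -1.9·2.

9.95 -1.6 0.85 1.75
0.05 -4.6 2.2 12.4
13.4 3.3 3.8 2.85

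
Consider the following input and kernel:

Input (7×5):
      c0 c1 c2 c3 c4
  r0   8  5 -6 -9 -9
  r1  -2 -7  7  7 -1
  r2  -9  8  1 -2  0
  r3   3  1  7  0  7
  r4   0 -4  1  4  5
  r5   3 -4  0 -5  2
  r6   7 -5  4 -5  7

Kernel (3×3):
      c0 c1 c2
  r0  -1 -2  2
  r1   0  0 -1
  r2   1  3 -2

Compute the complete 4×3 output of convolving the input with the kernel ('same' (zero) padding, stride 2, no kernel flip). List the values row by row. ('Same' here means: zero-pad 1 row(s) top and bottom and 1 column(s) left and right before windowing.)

3 9 4
-11 31 16
17 -13 -13
-9 -1 1

Output[0,0]: The receptive field on the zero-padded input at this output position is [0 0 0 / 0 8 5 / 0 -2 -7]. Elementwise product with the kernel and sum: 0·-1 + 0·-2 + 0·2 + 5·-1 + 0·1 + -2·3 + -7·-2.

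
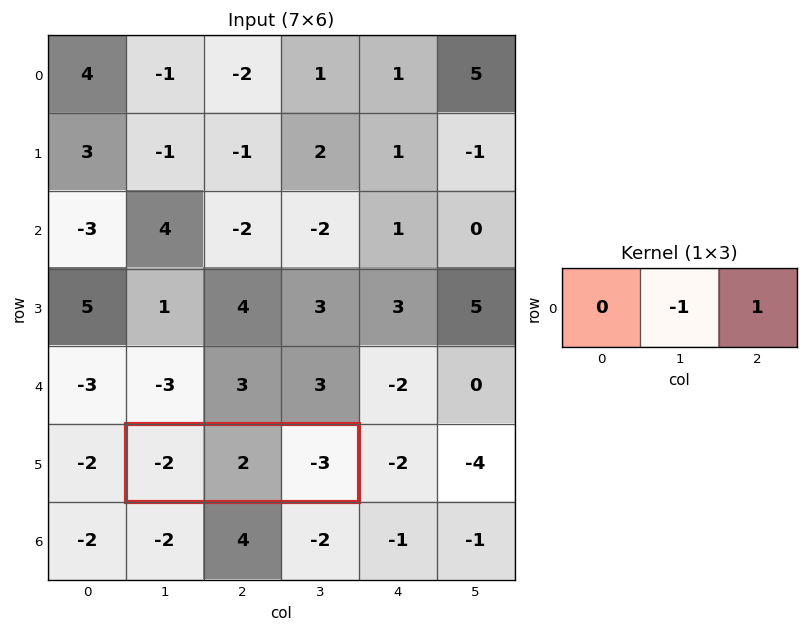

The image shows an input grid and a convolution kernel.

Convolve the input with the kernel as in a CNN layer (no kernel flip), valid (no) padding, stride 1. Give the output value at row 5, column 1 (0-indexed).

The receptive field on the input at this output position is [-2 2 -3]. Elementwise product with the kernel and sum: 2·-1 + -3·1.

-5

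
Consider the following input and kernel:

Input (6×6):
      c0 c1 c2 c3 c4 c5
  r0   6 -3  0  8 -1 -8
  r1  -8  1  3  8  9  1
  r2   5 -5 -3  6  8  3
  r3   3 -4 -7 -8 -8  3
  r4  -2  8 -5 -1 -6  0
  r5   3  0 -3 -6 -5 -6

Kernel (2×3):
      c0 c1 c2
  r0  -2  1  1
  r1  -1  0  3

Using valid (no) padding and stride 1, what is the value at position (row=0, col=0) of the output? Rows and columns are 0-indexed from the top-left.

The receptive field on the input at this output position is [6 -3 0 / -8 1 3]. Elementwise product with the kernel and sum: 6·-2 + -3·1 + 0·1 + -8·-1 + 3·3.

2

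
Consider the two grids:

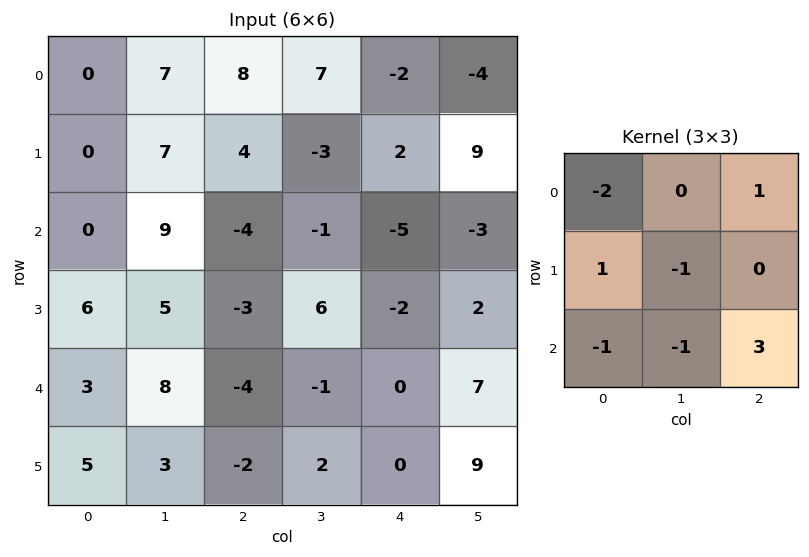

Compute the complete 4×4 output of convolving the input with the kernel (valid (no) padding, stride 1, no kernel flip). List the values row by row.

-20 -12 -21 -26
-25 12 -18 21
-26 -18 -1 29
-34 13 1 14

Output[0,0]: The receptive field on the input at this output position is [0 7 8 / 0 7 4 / 0 9 -4]. Elementwise product with the kernel and sum: 0·-2 + 8·1 + 0·1 + 7·-1 + 0·-1 + 9·-1 + -4·3.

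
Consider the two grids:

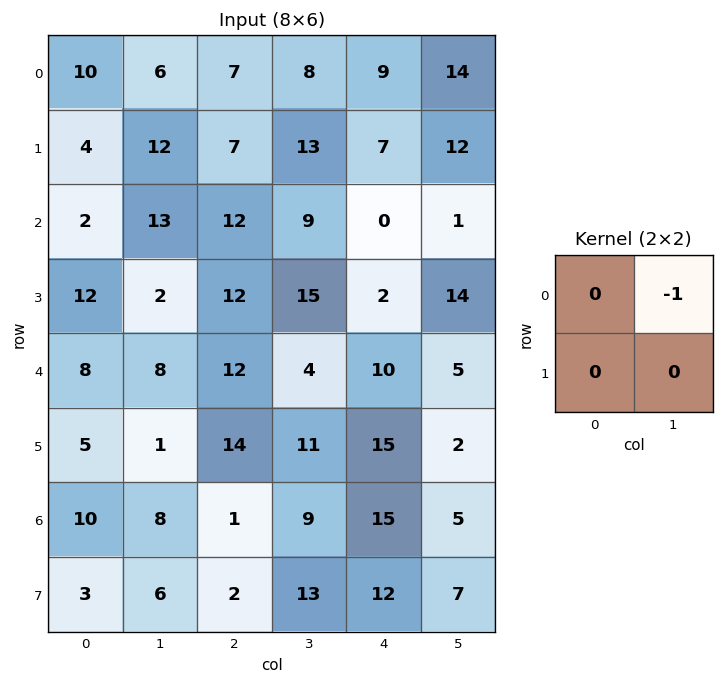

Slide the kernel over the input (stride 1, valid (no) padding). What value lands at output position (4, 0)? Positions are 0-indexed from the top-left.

The receptive field on the input at this output position is [8 8 / 5 1]. Elementwise product with the kernel and sum: 8·-1.

-8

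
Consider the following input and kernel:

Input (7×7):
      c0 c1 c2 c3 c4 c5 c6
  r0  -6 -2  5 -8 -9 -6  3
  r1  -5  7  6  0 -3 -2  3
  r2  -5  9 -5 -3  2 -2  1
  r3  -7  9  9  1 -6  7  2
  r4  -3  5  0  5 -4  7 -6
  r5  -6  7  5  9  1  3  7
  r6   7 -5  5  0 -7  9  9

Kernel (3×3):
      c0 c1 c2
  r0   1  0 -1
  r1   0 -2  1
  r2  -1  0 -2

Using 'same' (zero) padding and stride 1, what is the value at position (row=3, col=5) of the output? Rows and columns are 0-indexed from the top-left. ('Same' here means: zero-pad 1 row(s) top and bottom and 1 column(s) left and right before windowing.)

The receptive field on the zero-padded input at this output position is [2 -2 1 / -6 7 2 / -4 7 -6]. Elementwise product with the kernel and sum: 2·1 + 1·-1 + 7·-2 + 2·1 + -4·-1 + -6·-2.

5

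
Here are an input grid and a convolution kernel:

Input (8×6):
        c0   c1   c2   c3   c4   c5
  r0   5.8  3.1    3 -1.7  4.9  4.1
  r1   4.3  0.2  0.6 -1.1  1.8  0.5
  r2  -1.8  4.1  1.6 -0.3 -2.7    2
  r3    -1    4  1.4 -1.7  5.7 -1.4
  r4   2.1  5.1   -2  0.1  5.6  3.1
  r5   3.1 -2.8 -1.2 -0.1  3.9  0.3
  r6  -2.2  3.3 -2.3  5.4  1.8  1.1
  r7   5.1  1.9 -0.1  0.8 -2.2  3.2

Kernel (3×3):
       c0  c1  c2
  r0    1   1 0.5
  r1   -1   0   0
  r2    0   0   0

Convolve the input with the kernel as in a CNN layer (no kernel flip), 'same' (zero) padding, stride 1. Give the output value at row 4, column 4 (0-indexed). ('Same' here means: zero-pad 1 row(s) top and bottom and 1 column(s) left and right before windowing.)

The receptive field on the zero-padded input at this output position is [-1.7 5.7 -1.4 / 0.1 5.6 3.1 / -0.1 3.9 0.3]. Elementwise product with the kernel and sum: -1.7·1 + 5.7·1 + -1.4·0.5 + 0.1·-1.

3.2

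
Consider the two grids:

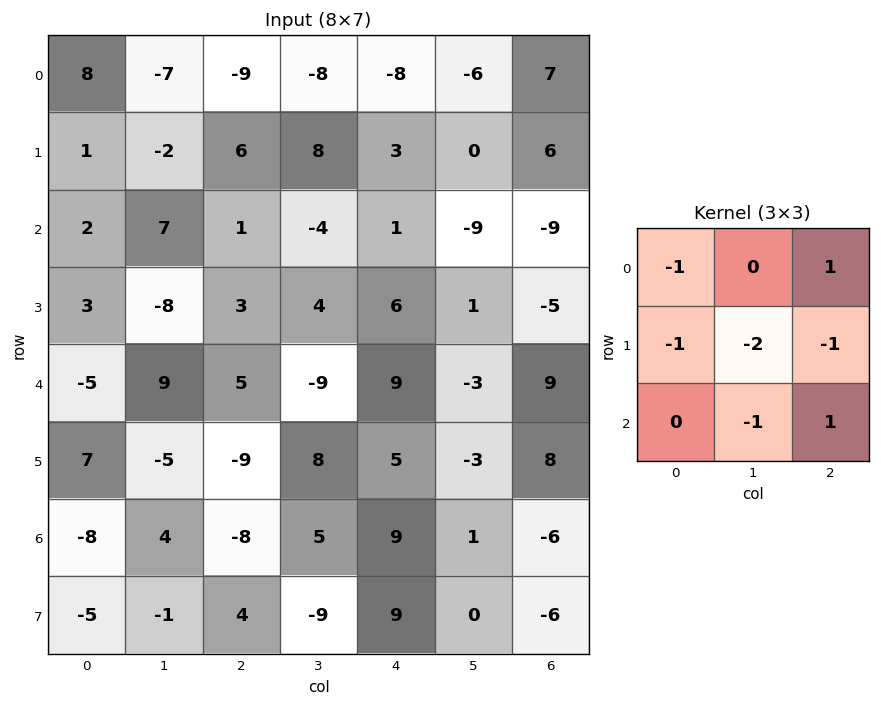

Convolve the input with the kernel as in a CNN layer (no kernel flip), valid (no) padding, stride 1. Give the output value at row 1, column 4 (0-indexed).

23

The receptive field on the input at this output position is [3 0 6 / 1 -9 -9 / 6 1 -5]. Elementwise product with the kernel and sum: 3·-1 + 6·1 + 1·-1 + -9·-2 + -9·-1 + 1·-1 + -5·1.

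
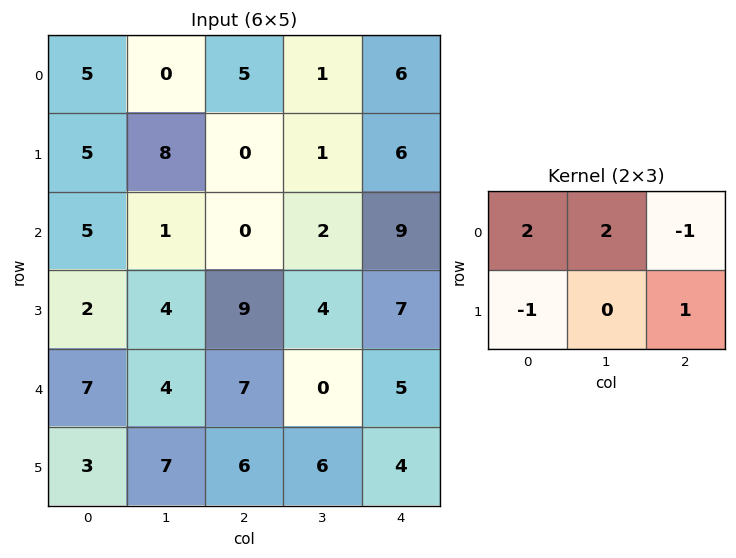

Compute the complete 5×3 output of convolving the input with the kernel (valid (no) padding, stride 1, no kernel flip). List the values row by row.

Output[0,0]: The receptive field on the input at this output position is [5 0 5 / 5 8 0]. Elementwise product with the kernel and sum: 5·2 + 0·2 + 5·-1 + 5·-1 + 0·1.

0 2 12
21 16 5
19 0 -7
3 18 17
18 21 7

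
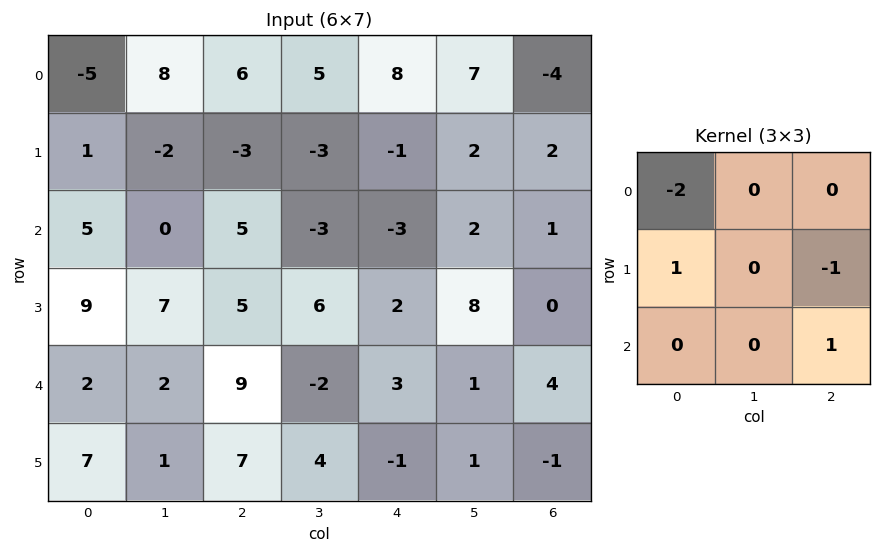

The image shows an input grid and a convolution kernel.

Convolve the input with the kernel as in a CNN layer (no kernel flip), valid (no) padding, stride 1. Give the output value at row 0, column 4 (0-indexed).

-18

The receptive field on the input at this output position is [8 7 -4 / -1 2 2 / -3 2 1]. Elementwise product with the kernel and sum: 8·-2 + -1·1 + 2·-1 + 1·1.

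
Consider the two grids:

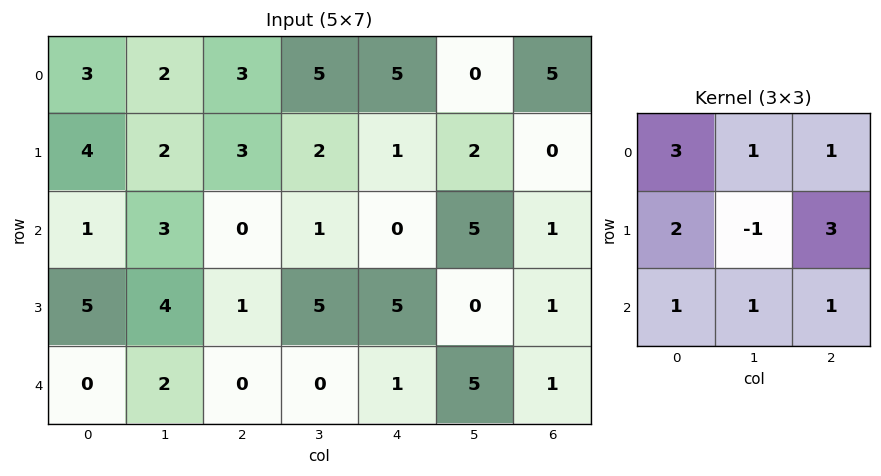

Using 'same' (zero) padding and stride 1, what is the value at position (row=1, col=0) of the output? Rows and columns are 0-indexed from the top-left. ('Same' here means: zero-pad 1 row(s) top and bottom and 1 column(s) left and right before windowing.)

The receptive field on the zero-padded input at this output position is [0 3 2 / 0 4 2 / 0 1 3]. Elementwise product with the kernel and sum: 0·3 + 3·1 + 2·1 + 0·2 + 4·-1 + 2·3 + 0·1 + 1·1 + 3·1.

11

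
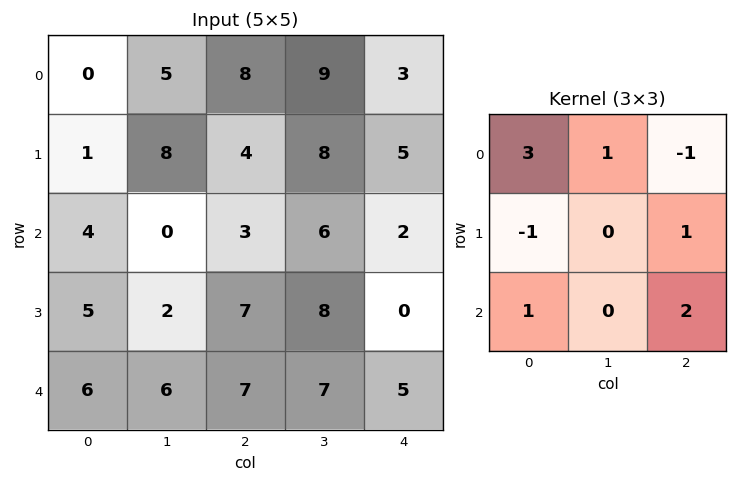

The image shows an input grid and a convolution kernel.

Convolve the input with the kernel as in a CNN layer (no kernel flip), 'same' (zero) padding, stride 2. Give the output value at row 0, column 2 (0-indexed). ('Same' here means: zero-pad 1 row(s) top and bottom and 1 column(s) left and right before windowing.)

The receptive field on the zero-padded input at this output position is [0 0 0 / 9 3 0 / 8 5 0]. Elementwise product with the kernel and sum: 0·3 + 0·1 + 0·-1 + 9·-1 + 0·1 + 8·1 + 0·2.

-1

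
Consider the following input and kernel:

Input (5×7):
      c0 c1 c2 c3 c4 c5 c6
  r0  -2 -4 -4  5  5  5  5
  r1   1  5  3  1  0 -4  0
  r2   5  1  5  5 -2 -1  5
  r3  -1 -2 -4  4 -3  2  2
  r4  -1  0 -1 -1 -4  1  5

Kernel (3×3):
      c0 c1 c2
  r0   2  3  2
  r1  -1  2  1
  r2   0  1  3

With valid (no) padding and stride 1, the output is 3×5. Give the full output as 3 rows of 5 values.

4 12 15 25 41
11 43 7 -13 1
13 21 17 -7 28

Output[0,0]: The receptive field on the input at this output position is [-2 -4 -4 / 1 5 3 / 5 1 5]. Elementwise product with the kernel and sum: -2·2 + -4·3 + -4·2 + 1·-1 + 5·2 + 3·1 + 1·1 + 5·3.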